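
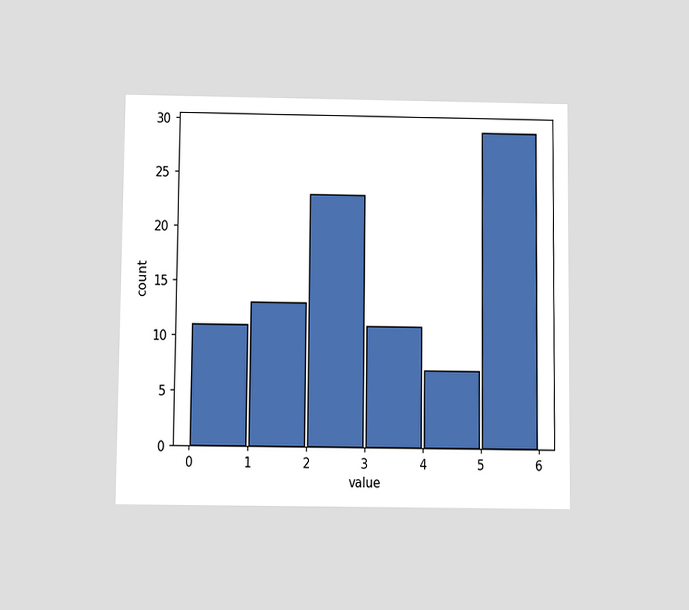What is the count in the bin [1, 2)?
The chart is viewed slightly from below. The [1, 2) bin has height 13.

13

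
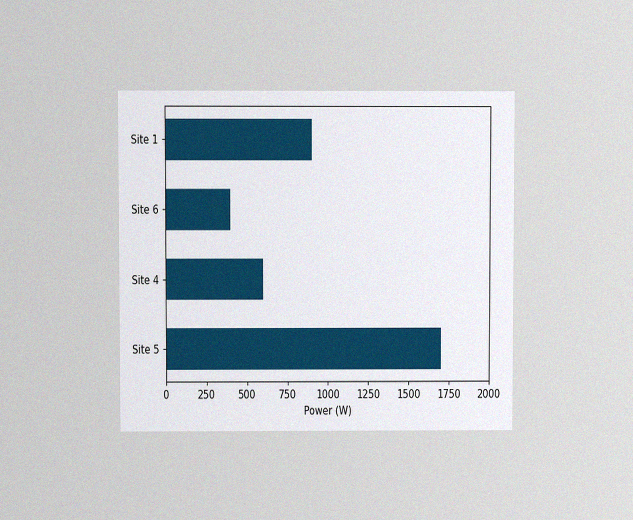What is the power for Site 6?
The chart is viewed at a slight angle, with some photo noise. Reading along the chart's x-axis, the Site 6 bar reaches 400W.

400W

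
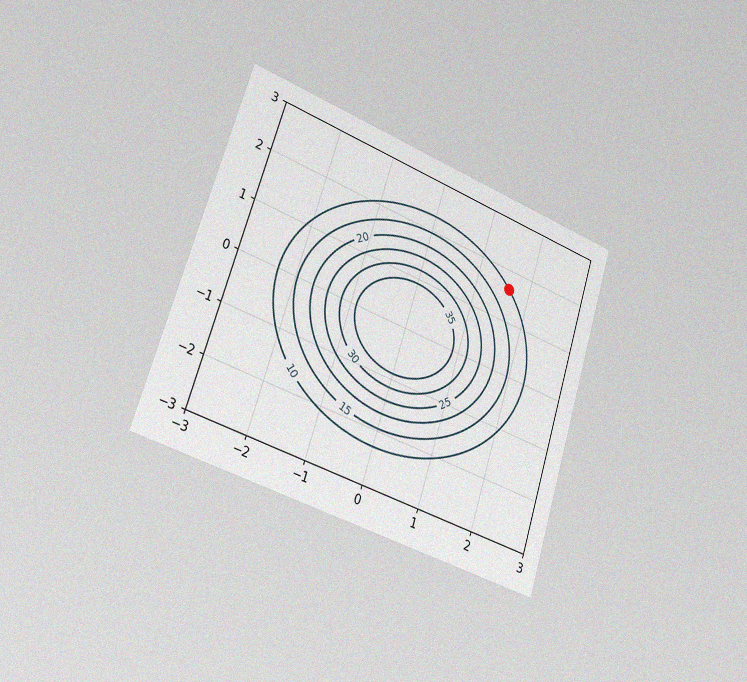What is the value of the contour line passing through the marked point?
The chart is tilted about 18° clockwise and viewed slightly from the left, with some photo noise. The marked point sits on the contour labelled 10.

10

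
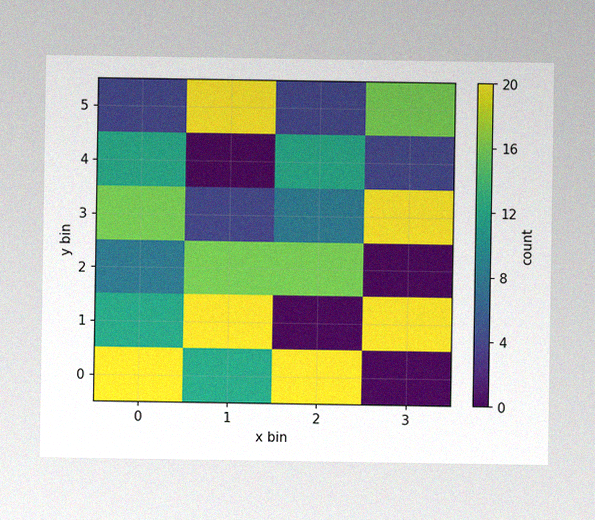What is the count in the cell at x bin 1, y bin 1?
20

The image has some photo noise and uneven lighting. Matching the cell (1, 1) against the colorbar gives 20.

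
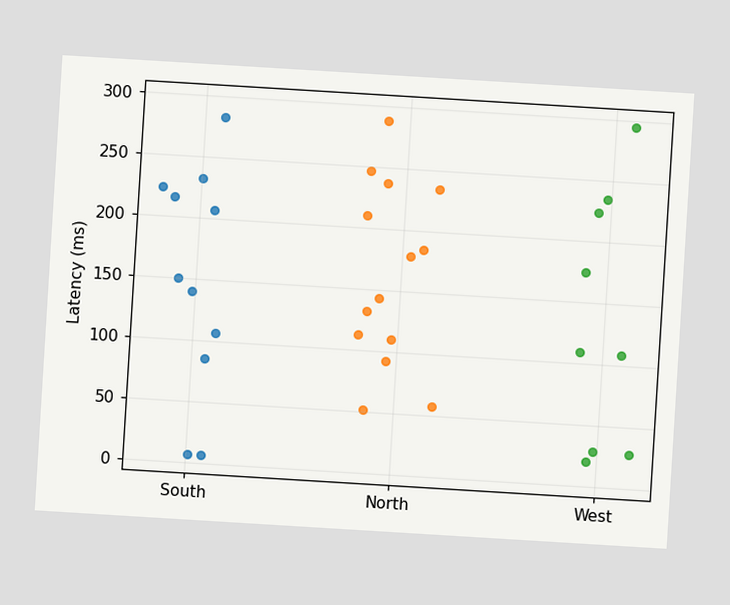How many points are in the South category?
The chart is tilted about 3° clockwise. Counting the markers in the South column gives 11.

11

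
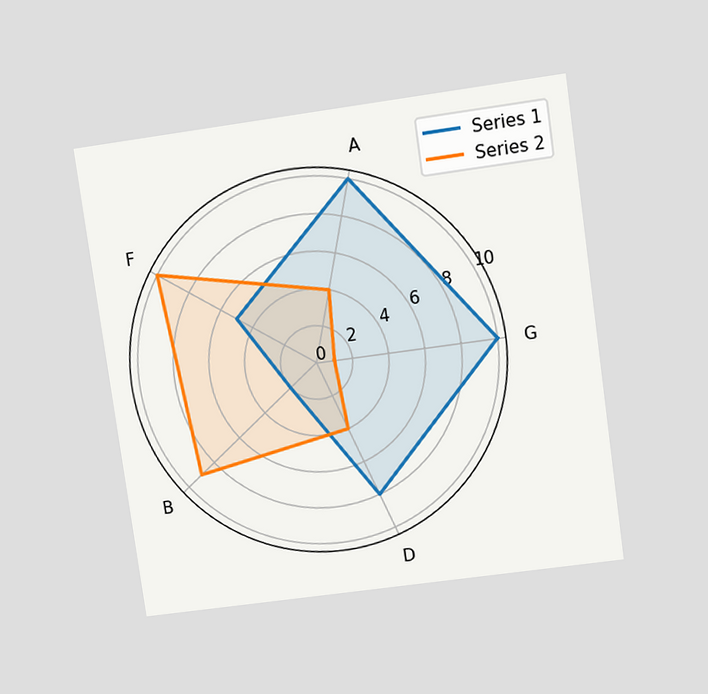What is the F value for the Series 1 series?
5

The chart is tilted about 8° counter-clockwise and viewed at a slight angle. On the F axis, Series 1 reaches 5.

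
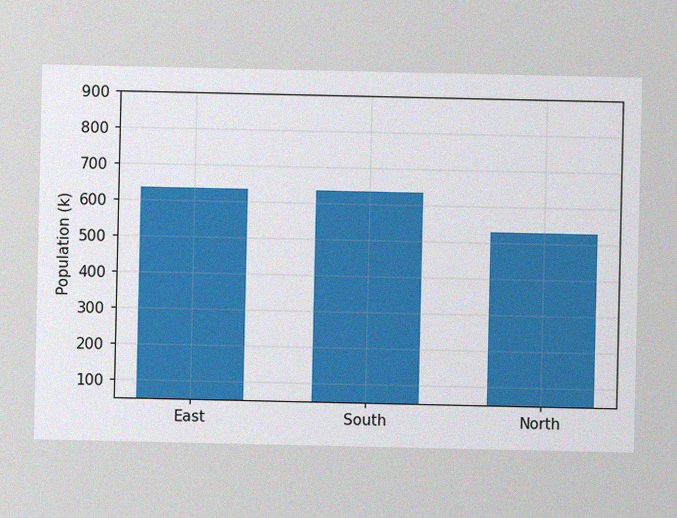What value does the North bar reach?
The image has some photo noise and uneven lighting. Reading along the chart's y-axis, the North bar reaches 530k.

530k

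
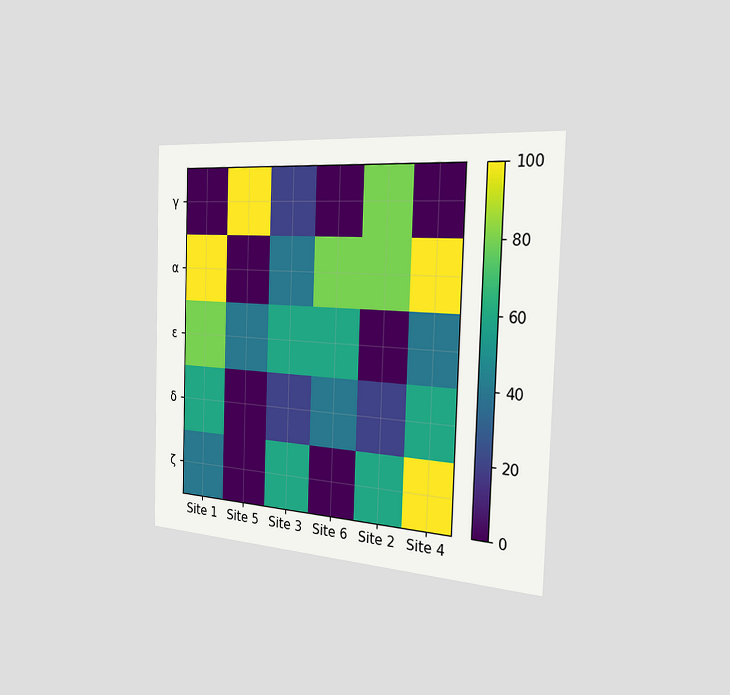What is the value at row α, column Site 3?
The chart is viewed slightly from the right. Matching cell (α, Site 3) against the colorbar gives 40.

40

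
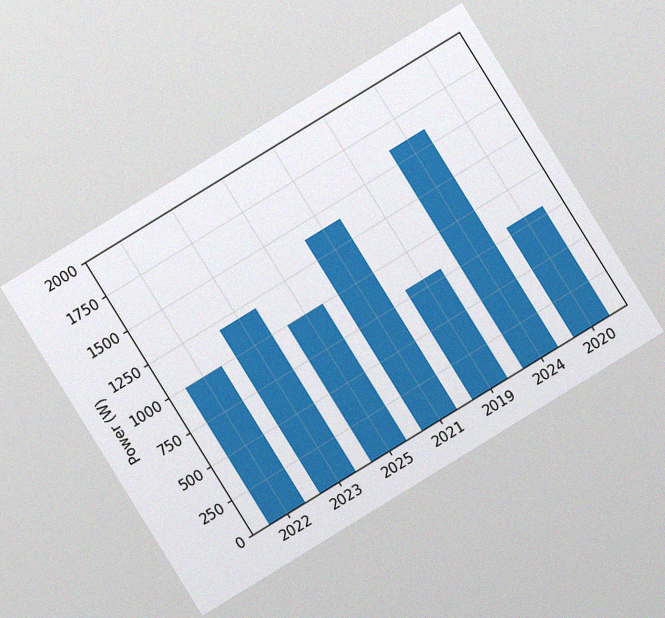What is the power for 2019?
The chart is tilted about 32° counter-clockwise, with some photo noise. Reading along the chart's y-axis, the 2019 bar reaches 800W.

800W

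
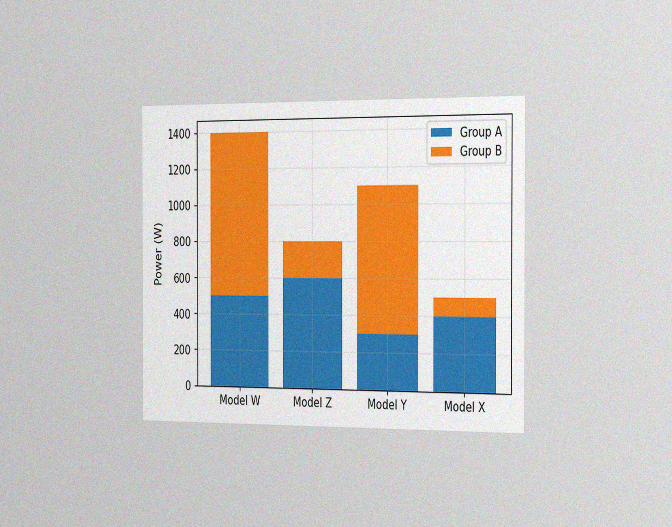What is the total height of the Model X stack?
500W

The chart is viewed slightly from the right, with some photo noise. The Model X stack's top reaches 500W on the y-axis.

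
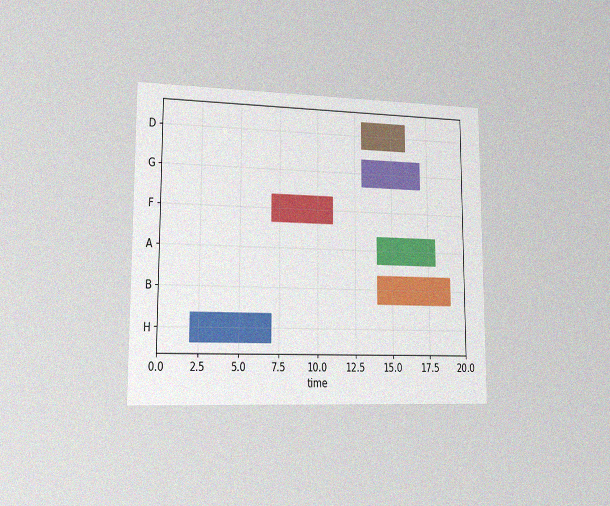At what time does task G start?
13

The chart is viewed slightly from the left, with some photo noise. The G bar begins at t=13.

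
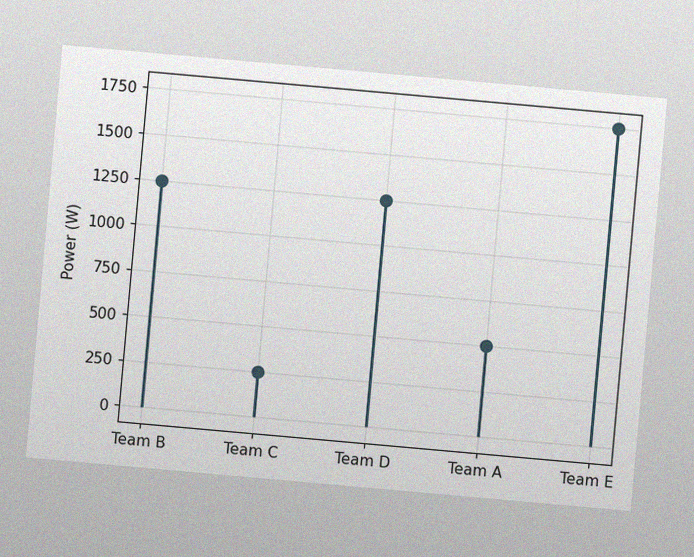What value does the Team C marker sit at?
250W

The chart is tilted about 5° clockwise, with some photo noise. The Team C marker sits at 250W.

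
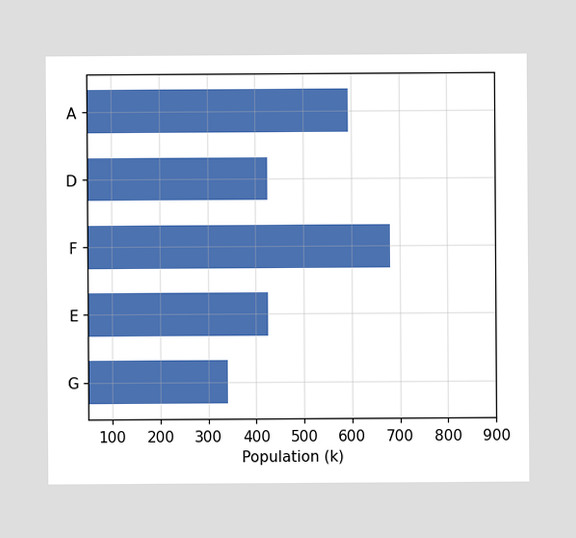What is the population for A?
595k

Reading along the chart's x-axis, the A bar reaches 595k.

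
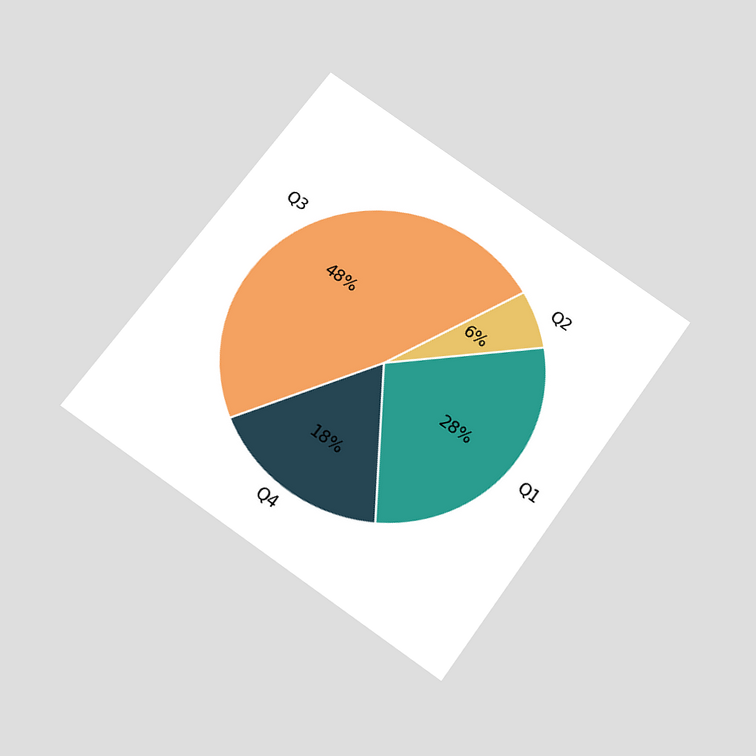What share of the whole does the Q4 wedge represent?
The chart is tilted about 35° clockwise and viewed slightly from below. The Q4 slice takes up 18% of the pie.

18%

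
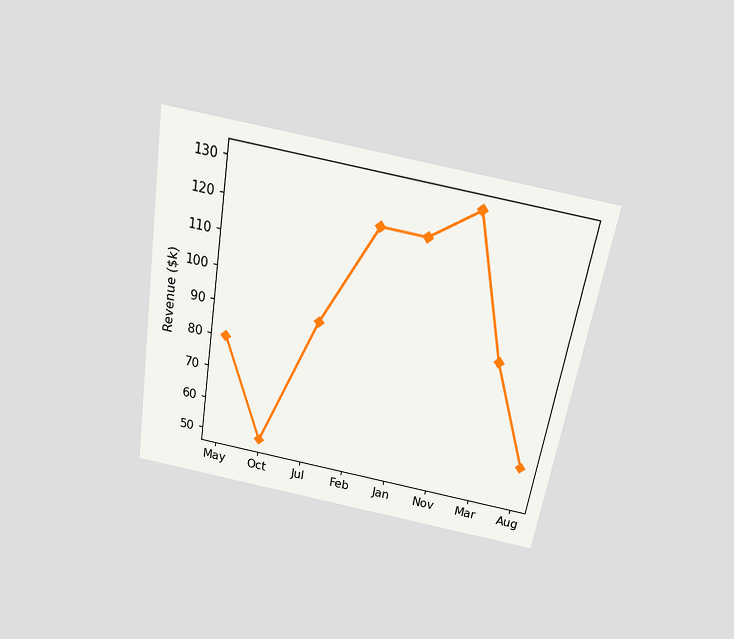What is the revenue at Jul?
The chart is tilted about 9° clockwise and viewed slightly from above. At Jul, the line is at $90k.

$90k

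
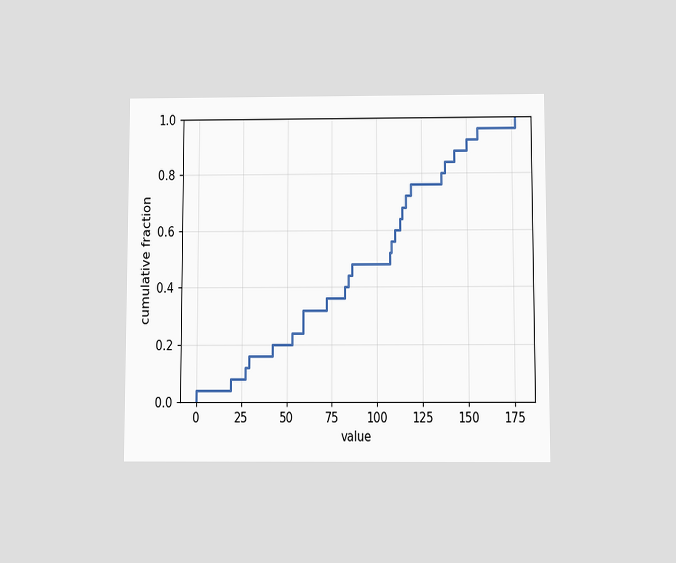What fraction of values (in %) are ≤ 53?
24%

The chart is viewed slightly from below. At x=53 the ECDF step is at 24%.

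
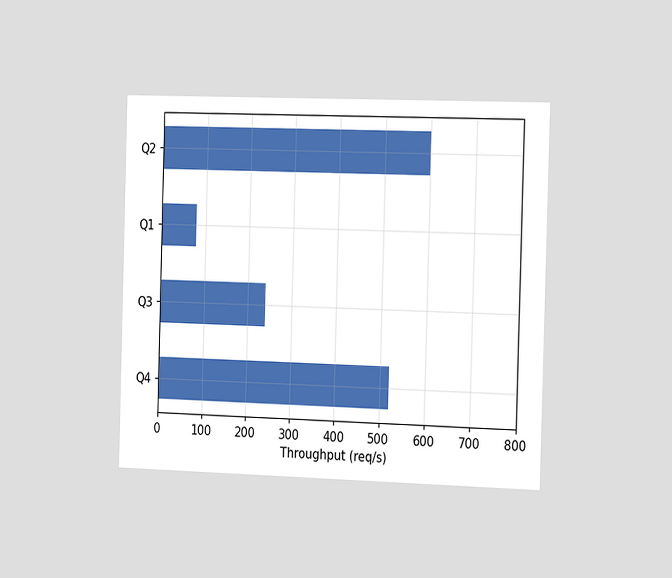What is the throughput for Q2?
600req/s

The chart is viewed slightly from the right. Reading along the chart's x-axis, the Q2 bar reaches 600req/s.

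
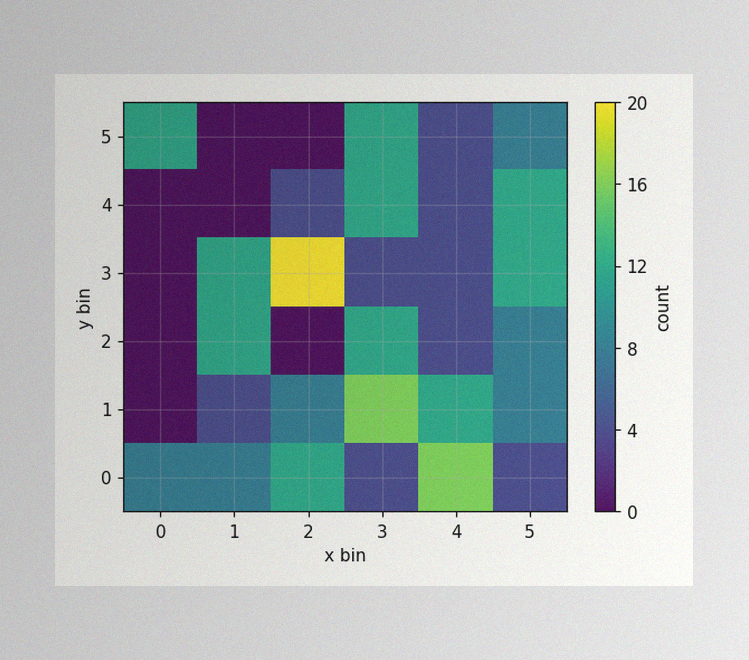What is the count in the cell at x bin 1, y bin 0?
The image has some photo noise and uneven lighting. Matching the cell (1, 0) against the colorbar gives 8.

8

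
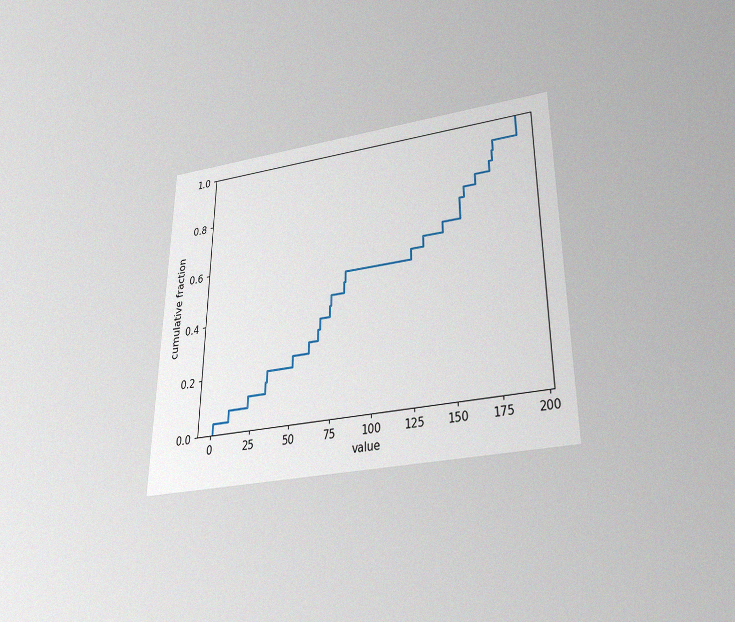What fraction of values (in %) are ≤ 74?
The chart is viewed slightly from below, with some photo noise. At x=74 the ECDF step is at 40%.

40%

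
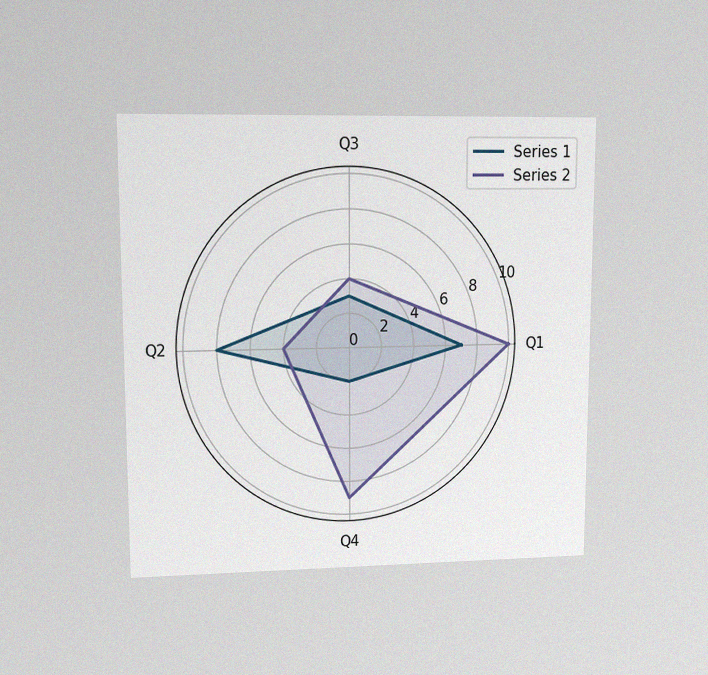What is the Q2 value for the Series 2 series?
The chart is viewed at a slight angle, with some photo noise. On the Q2 axis, Series 2 reaches 4.

4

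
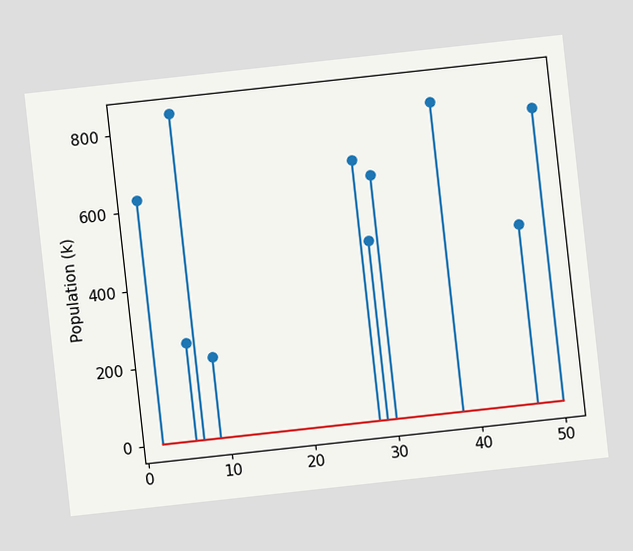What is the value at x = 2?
630k

The chart is tilted about 6° counter-clockwise. The stem at x=2 reaches 630k.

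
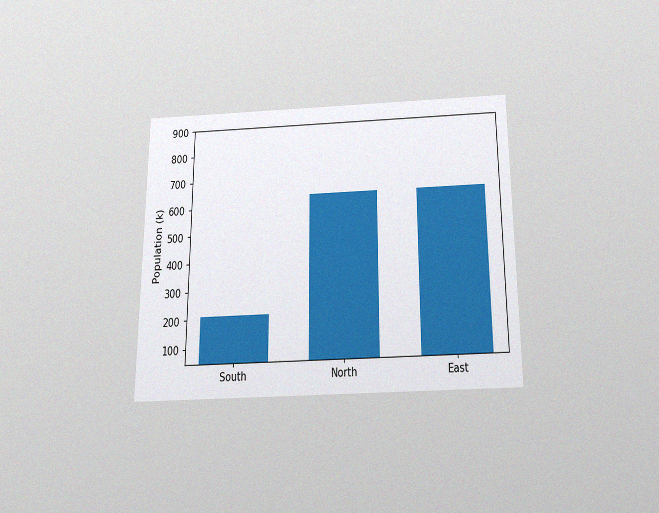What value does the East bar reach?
636k

The chart is viewed slightly from below, with some photo noise. Reading along the chart's y-axis, the East bar reaches 636k.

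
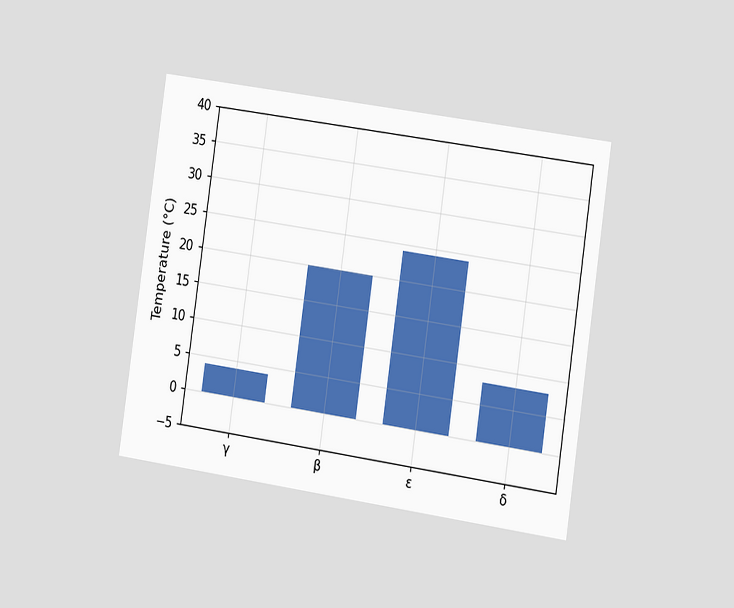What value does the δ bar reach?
The chart is tilted about 8° clockwise and viewed slightly from the right. Reading along the chart's y-axis, the δ bar reaches 8°C.

8°C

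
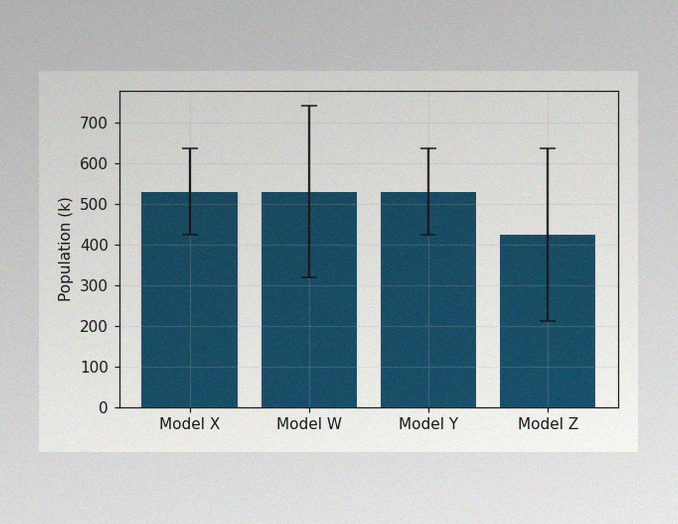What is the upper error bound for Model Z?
The image has some photo noise and uneven lighting. The Model Z bar's upper whisker reaches 636k.

636k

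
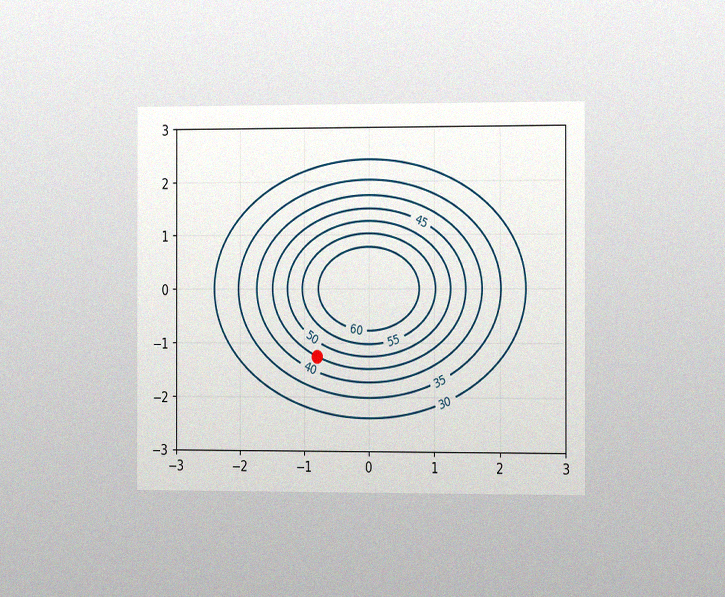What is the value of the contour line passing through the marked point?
45

The chart is viewed slightly from the right, with some photo noise. The marked point sits on the contour labelled 45.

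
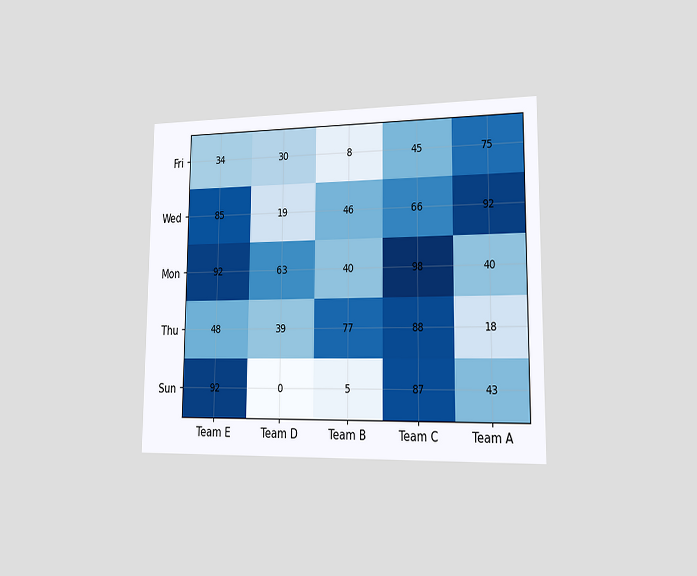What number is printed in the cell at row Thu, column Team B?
The chart is viewed slightly from the right. The (Thu, Team B) cell reads 77.

77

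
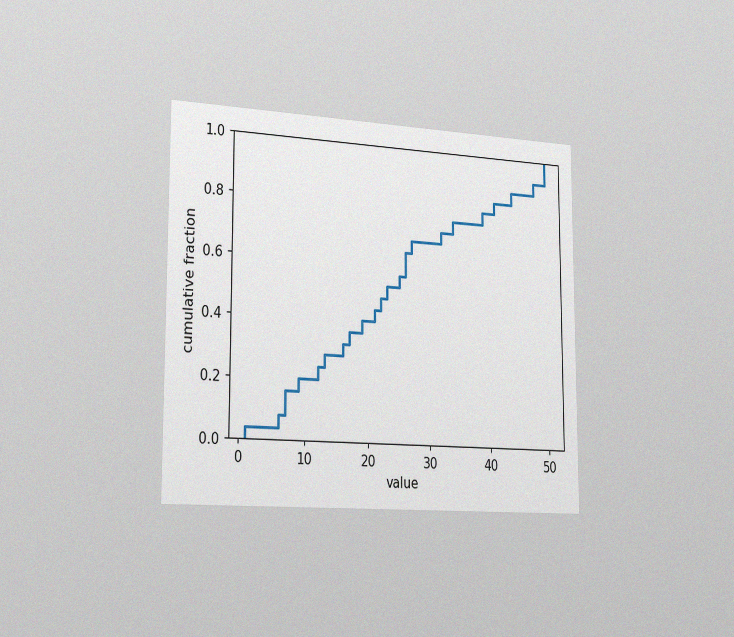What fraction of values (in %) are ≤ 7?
The chart is viewed slightly from the left, with some photo noise. At x=7 the ECDF step is at 16%.

16%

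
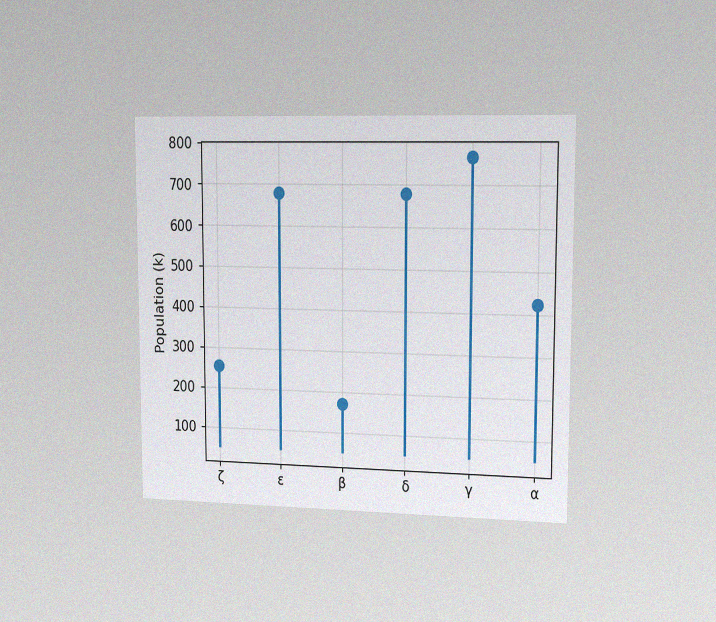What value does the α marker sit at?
425k

The chart is viewed slightly from the right, with some photo noise. The α marker sits at 425k.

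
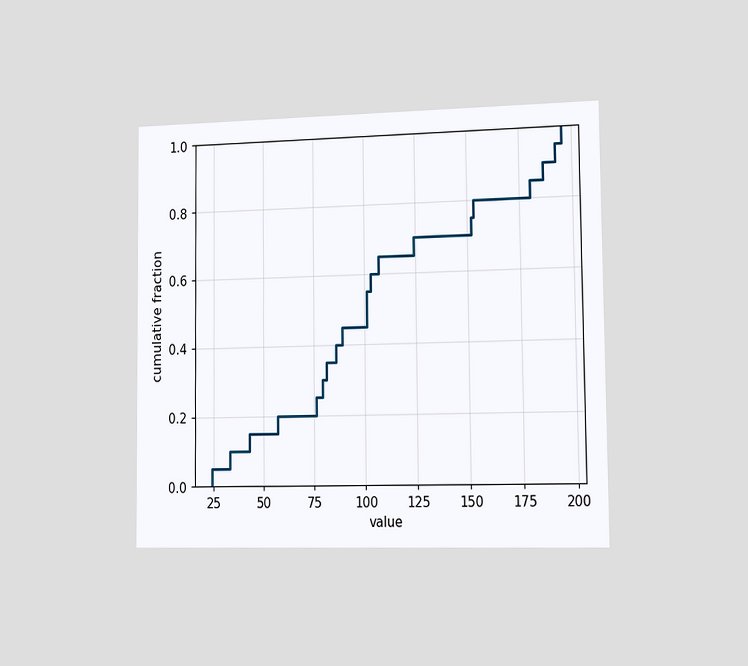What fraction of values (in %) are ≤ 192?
95%

The chart is viewed slightly from the right. At x=192 the ECDF step is at 95%.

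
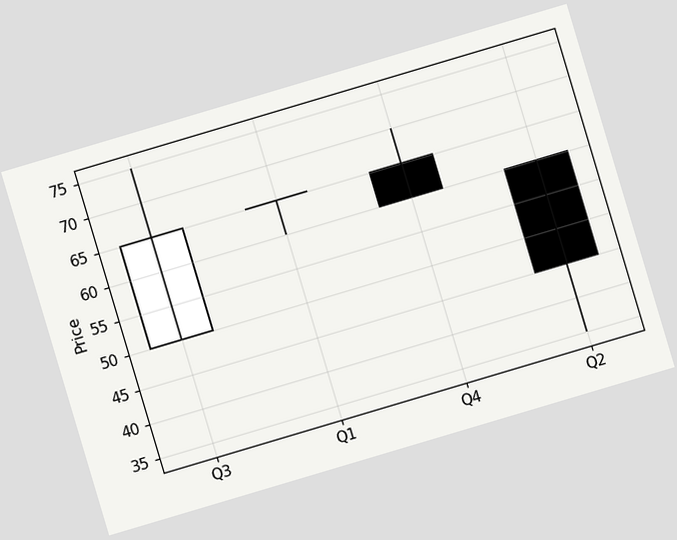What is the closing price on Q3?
The chart is tilted about 17° counter-clockwise. The Q3 candle closes at 65.

65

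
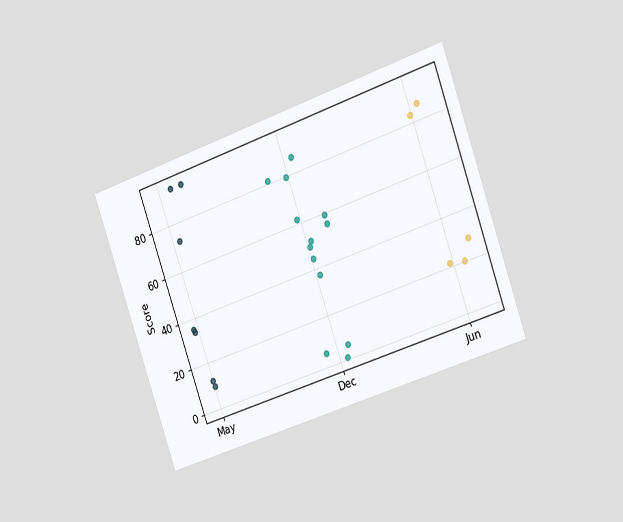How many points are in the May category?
The chart is tilted about 19° counter-clockwise and viewed slightly from the right. Counting the markers in the May column gives 7.

7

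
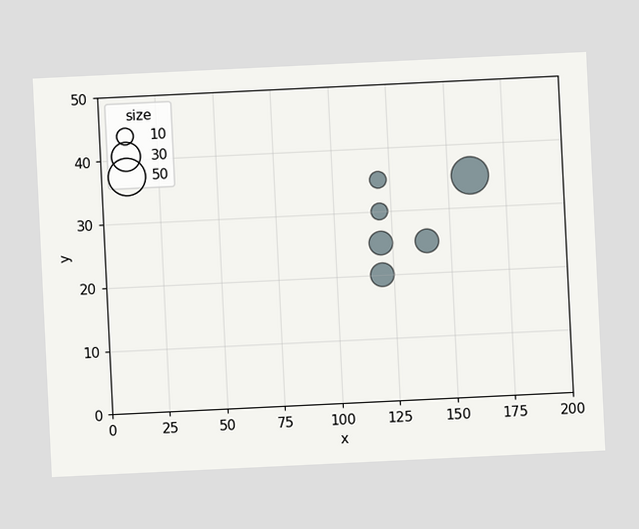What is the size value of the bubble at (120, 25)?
The chart is tilted about 3° counter-clockwise. Matching the bubble at (120, 25) against the size legend gives 20.

20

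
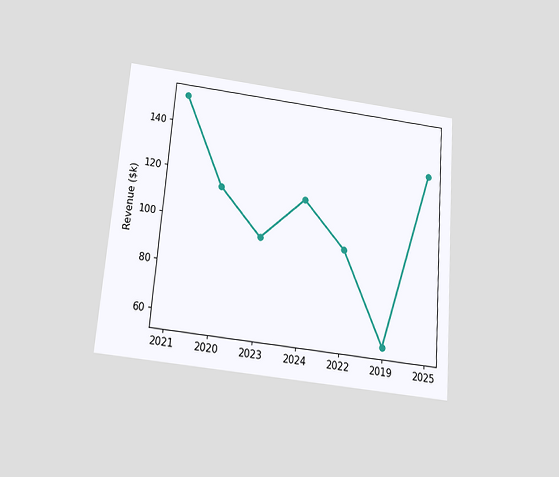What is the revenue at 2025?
The chart is tilted about 5° clockwise and viewed slightly from below. At 2025, the line is at $133k.

$133k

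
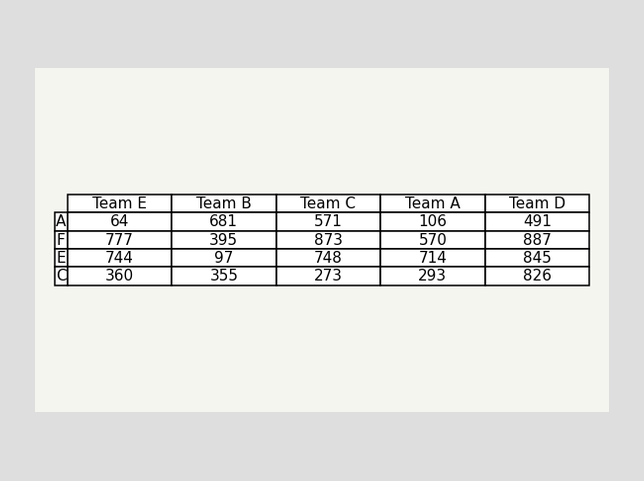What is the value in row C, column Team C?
273

The (C, Team C) cell reads 273.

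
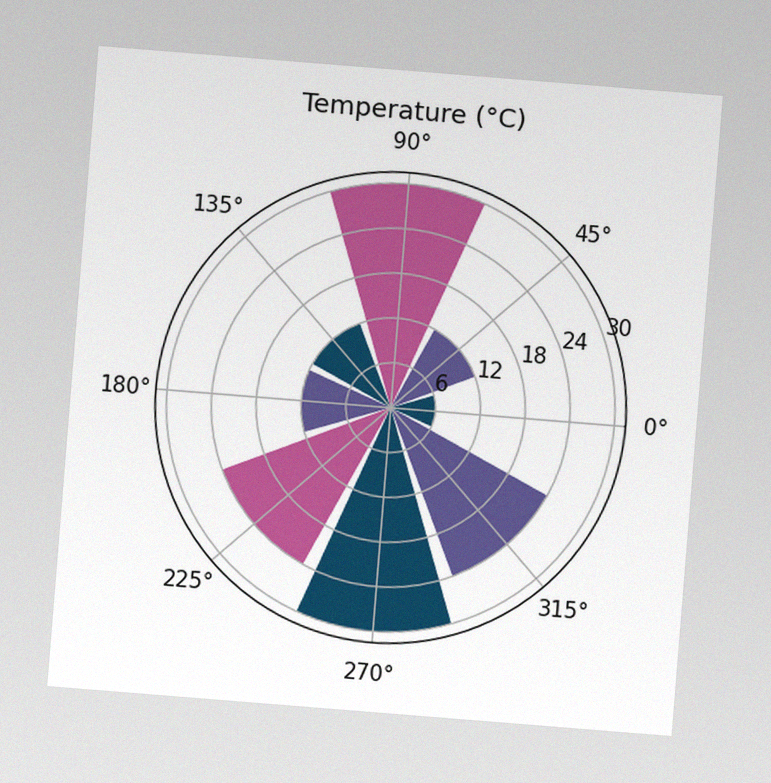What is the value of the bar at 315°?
The chart is tilted about 5° clockwise, with some photo noise. The bar at 315° reaches 24°C on the radial axis.

24°C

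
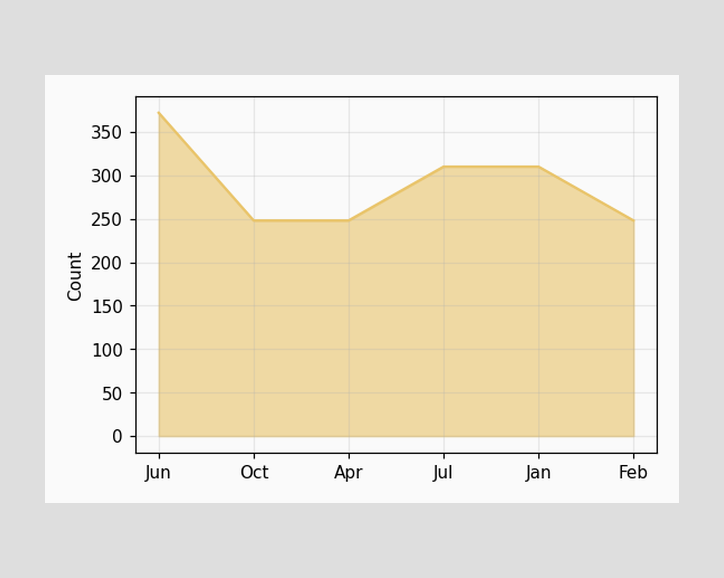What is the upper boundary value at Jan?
At Jan the upper boundary is at 310.

310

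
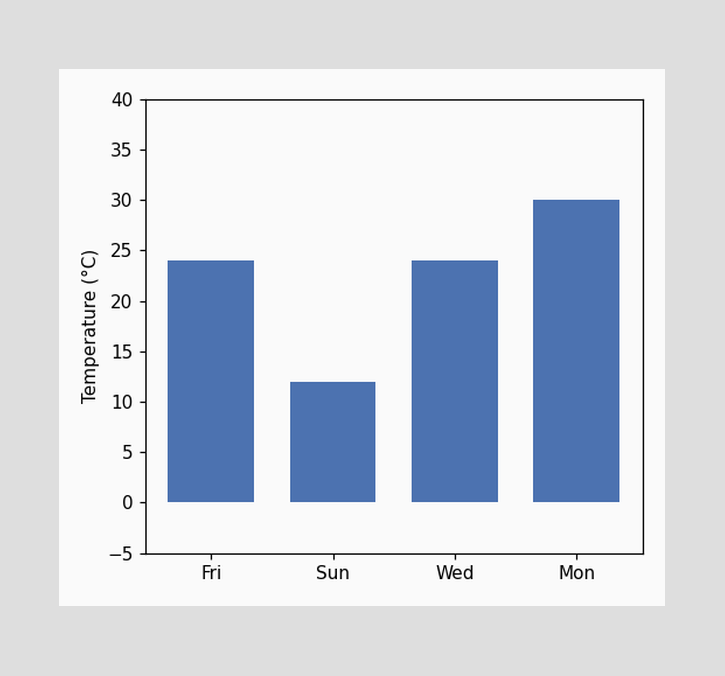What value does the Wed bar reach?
Reading along the chart's y-axis, the Wed bar reaches 24°C.

24°C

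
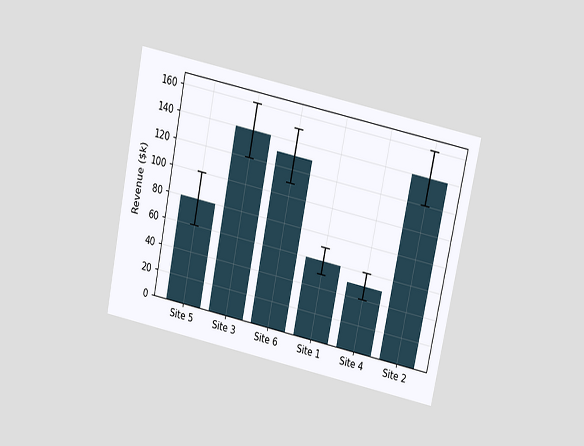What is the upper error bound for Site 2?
The chart is tilted about 12° clockwise and viewed at a slight angle. The Site 2 bar's upper whisker reaches $160k.

$160k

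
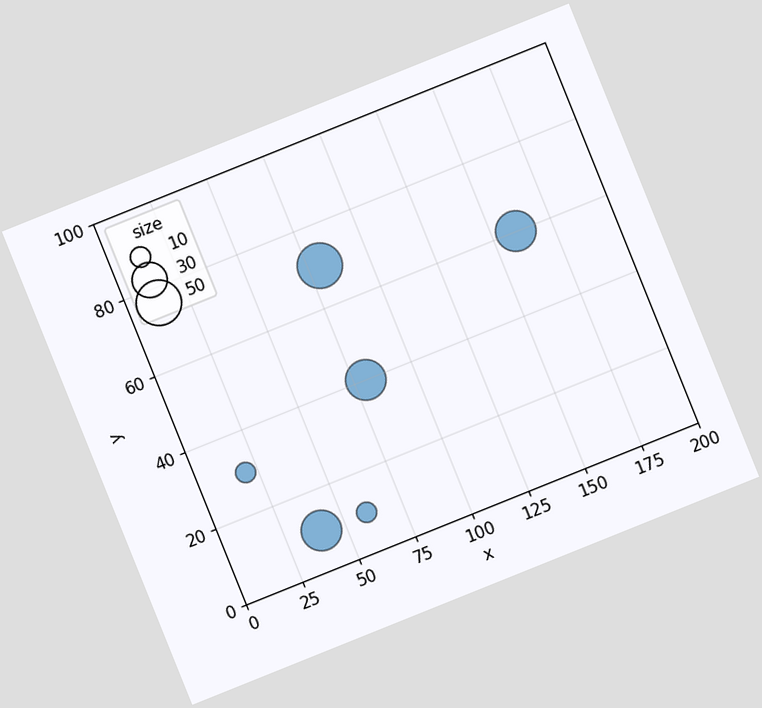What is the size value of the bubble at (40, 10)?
40

The chart is tilted about 22° counter-clockwise. Matching the bubble at (40, 10) against the size legend gives 40.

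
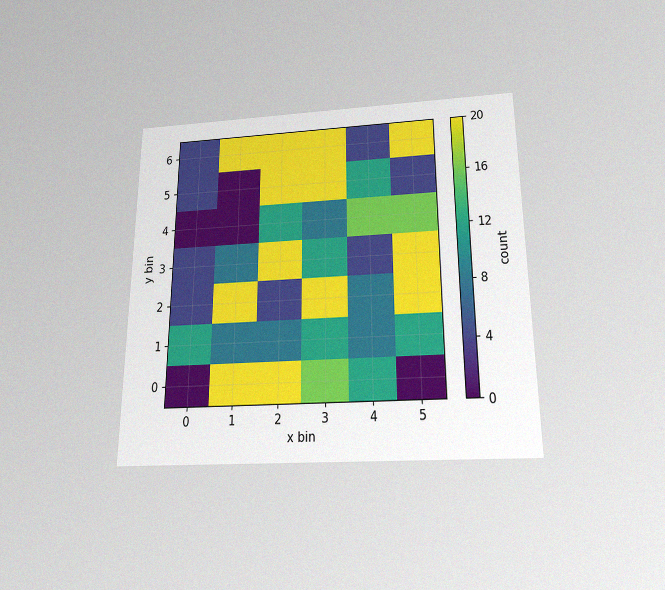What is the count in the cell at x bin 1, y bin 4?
The chart is viewed slightly from below, with some photo noise. Matching the cell (1, 4) against the colorbar gives 0.

0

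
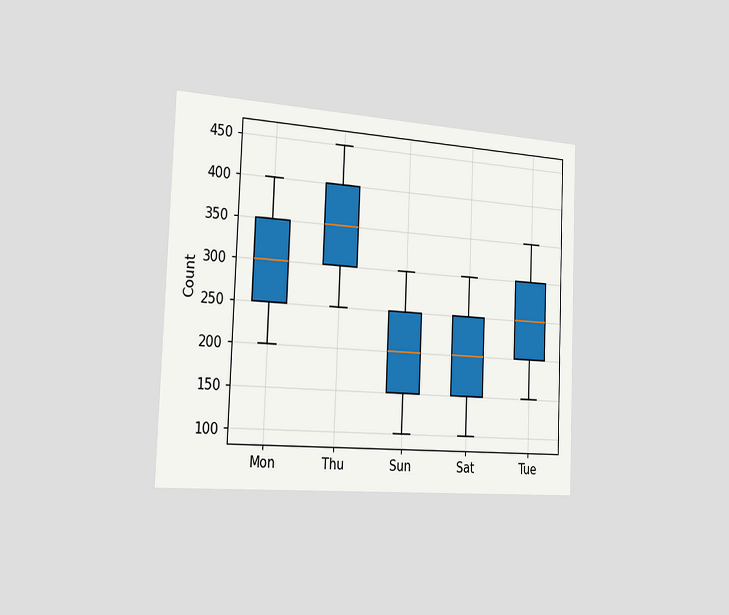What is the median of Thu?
The chart is tilted about 2° clockwise and viewed slightly from the left. The median line in the Thu box sits at 350.

350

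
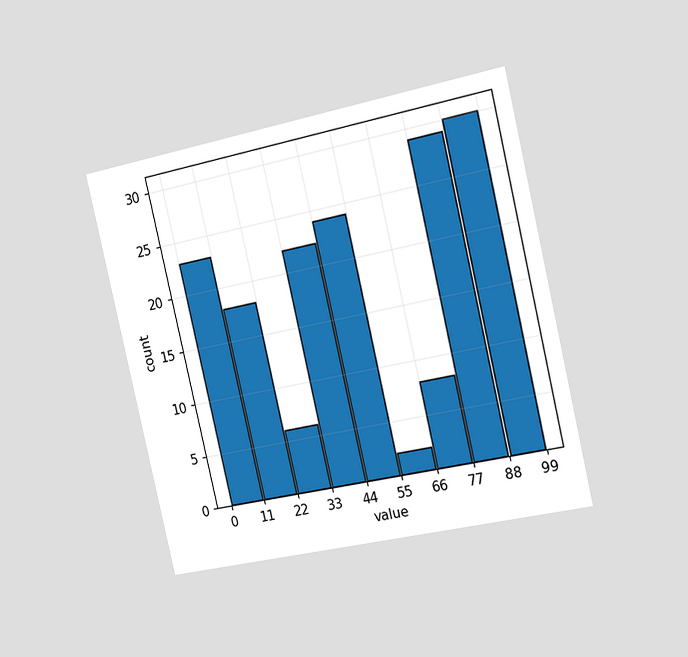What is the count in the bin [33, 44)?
22

The chart is tilted about 13° counter-clockwise and viewed slightly from the right. The [33, 44) bin has height 22.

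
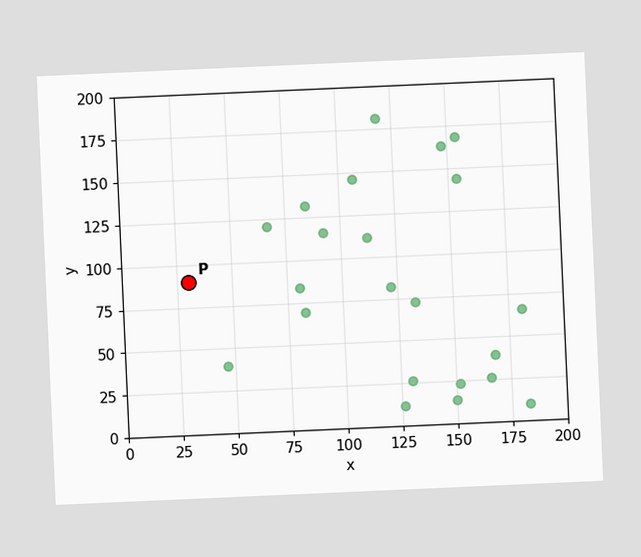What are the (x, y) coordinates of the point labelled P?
The chart is tilted about 3° counter-clockwise. Following the gridlines from P to each axis, P sits at (30, 90).

(30, 90)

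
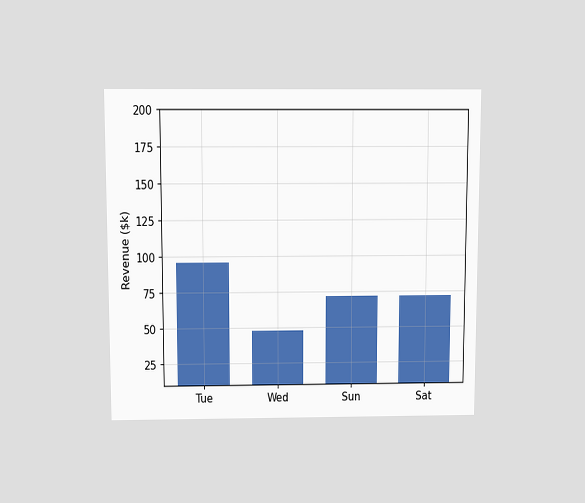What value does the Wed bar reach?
The chart is viewed slightly from above. Reading along the chart's y-axis, the Wed bar reaches $48k.

$48k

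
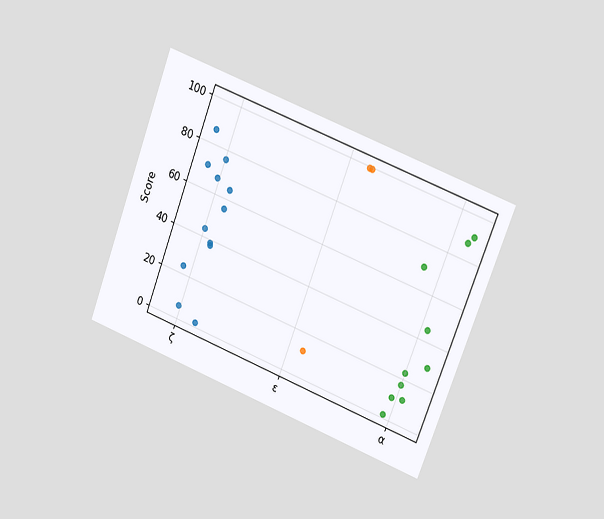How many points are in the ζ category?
The chart is tilted about 21° clockwise and viewed slightly from the right. Counting the markers in the ζ column gives 12.

12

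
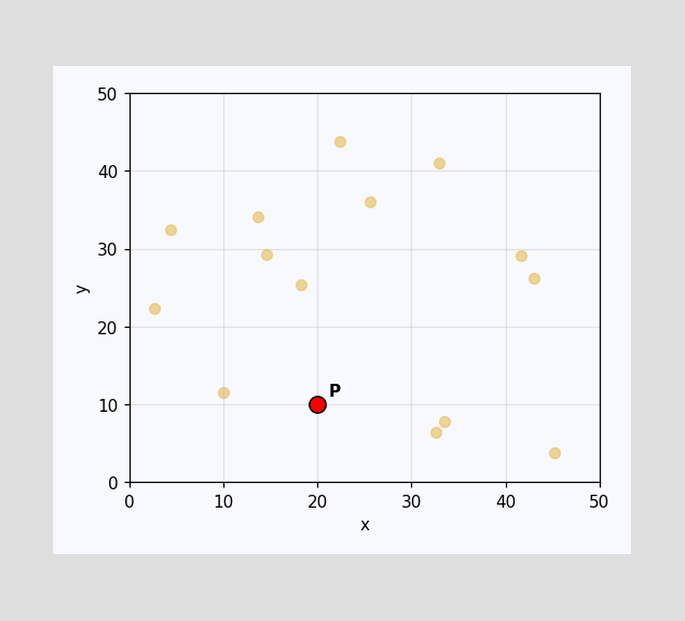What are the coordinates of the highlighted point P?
(20, 10)

Following the gridlines from P to each axis, P sits at (20, 10).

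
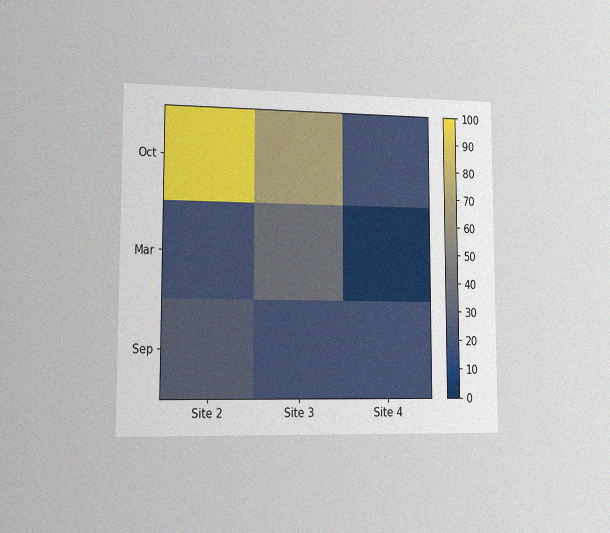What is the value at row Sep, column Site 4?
20

The chart is viewed slightly from the left, with some photo noise. Matching cell (Sep, Site 4) against the colorbar gives 20.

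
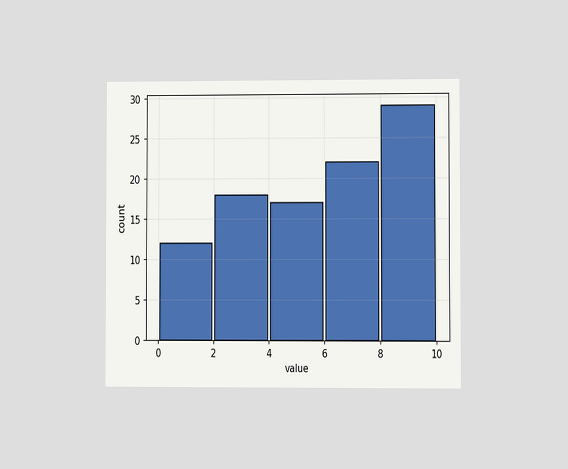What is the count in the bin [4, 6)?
The chart is viewed at a slight angle. The [4, 6) bin has height 17.

17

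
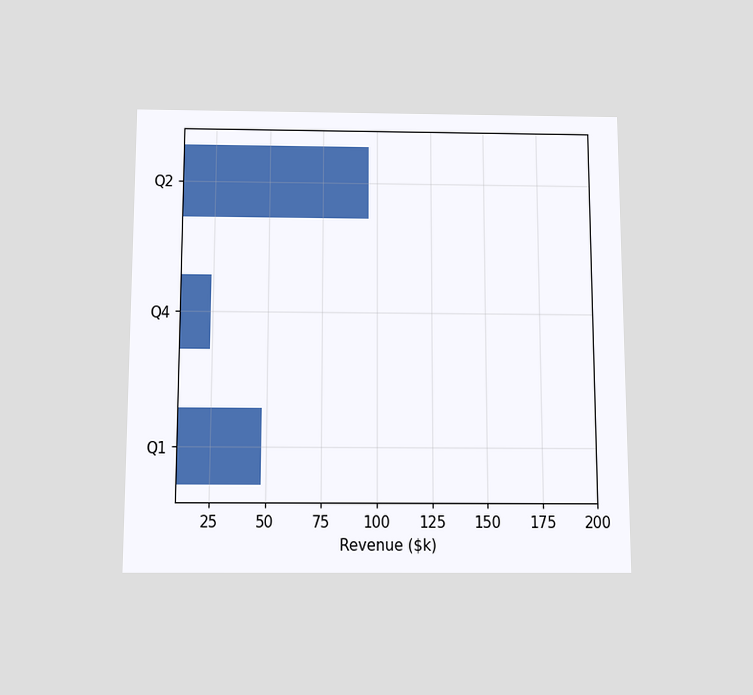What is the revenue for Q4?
$24k

The chart is viewed slightly from below. Reading along the chart's x-axis, the Q4 bar reaches $24k.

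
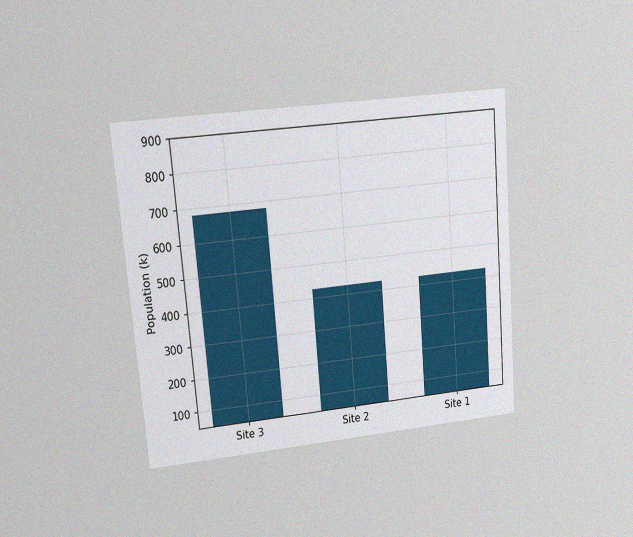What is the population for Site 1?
The chart is tilted about 5° counter-clockwise and viewed at a slight angle, with some photo noise. Reading along the chart's y-axis, the Site 1 bar reaches 425k.

425k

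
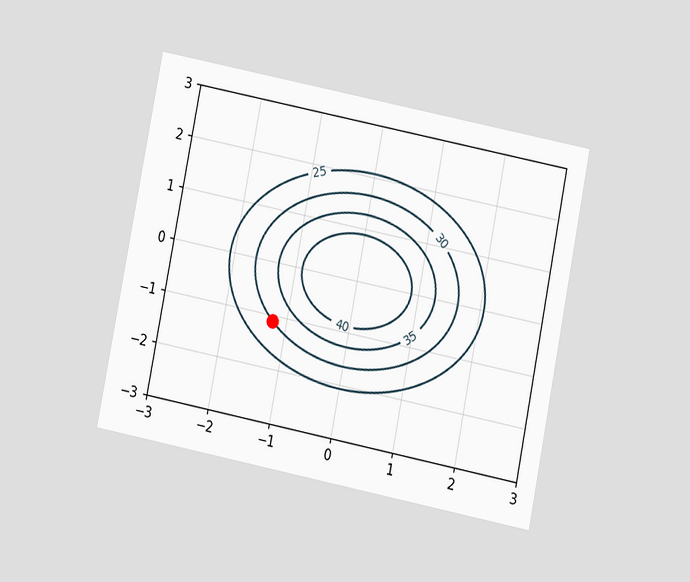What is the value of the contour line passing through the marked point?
The chart is tilted about 11° clockwise and viewed at a slight angle. The marked point sits on the contour labelled 30.

30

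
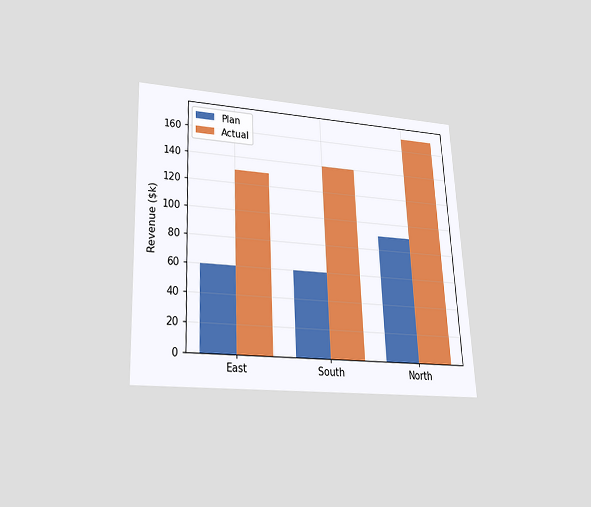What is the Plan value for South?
The chart is tilted about 3° counter-clockwise and viewed slightly from below. The Plan bar at South reaches $60k on the y-axis.

$60k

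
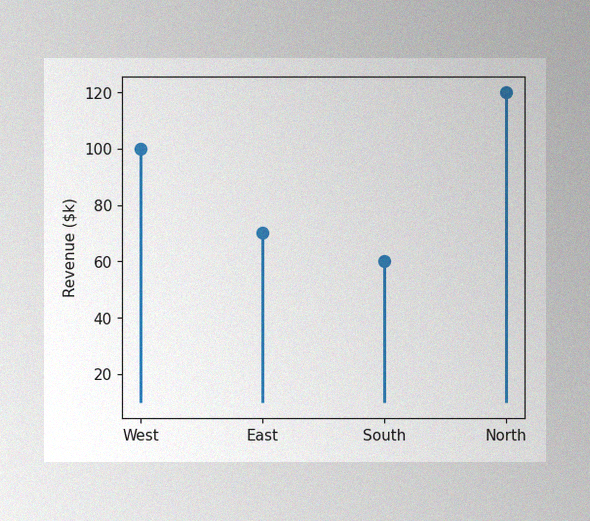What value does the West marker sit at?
The image has some photo noise and uneven lighting. The West marker sits at $100k.

$100k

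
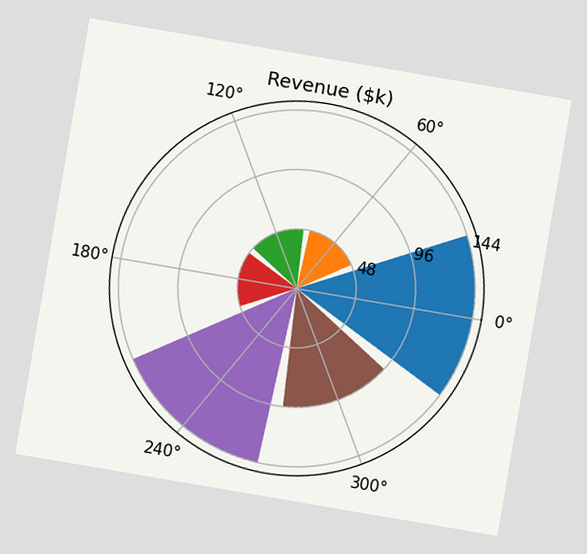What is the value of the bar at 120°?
$48k

The chart is tilted about 10° clockwise. The bar at 120° reaches $48k on the radial axis.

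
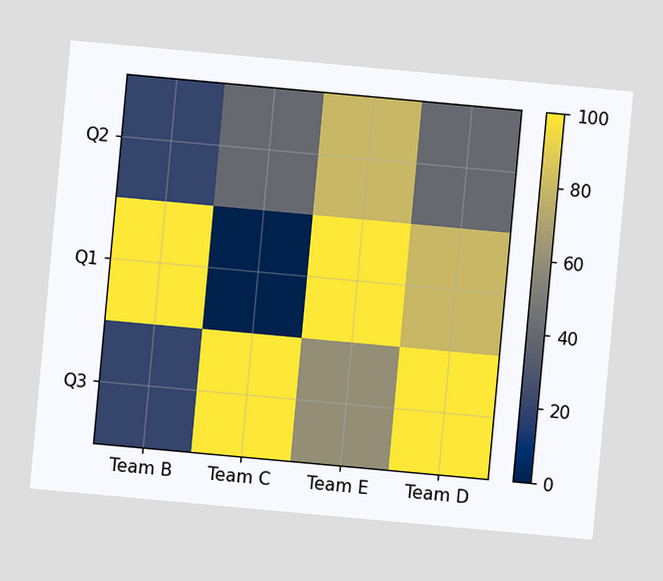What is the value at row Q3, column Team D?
100

The chart is tilted about 5° clockwise. Matching cell (Q3, Team D) against the colorbar gives 100.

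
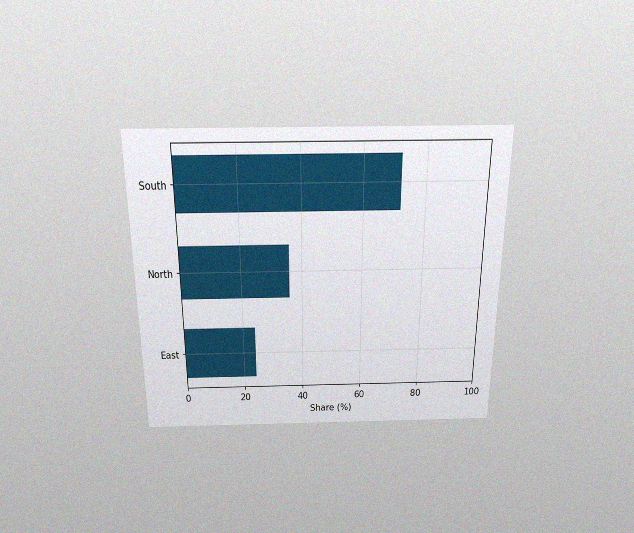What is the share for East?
The chart is viewed slightly from above, with some photo noise. Reading along the chart's x-axis, the East bar reaches 24%.

24%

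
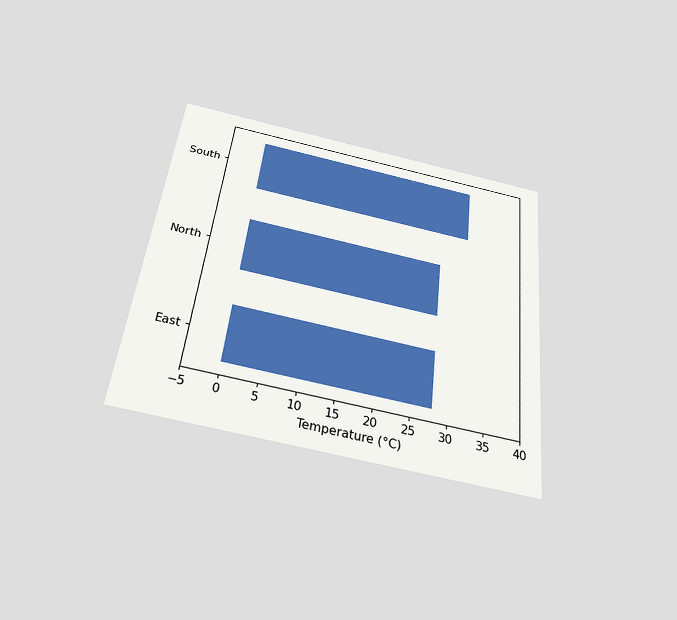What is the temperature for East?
The chart is tilted about 6° clockwise and viewed slightly from below. Reading along the chart's x-axis, the East bar reaches 28°C.

28°C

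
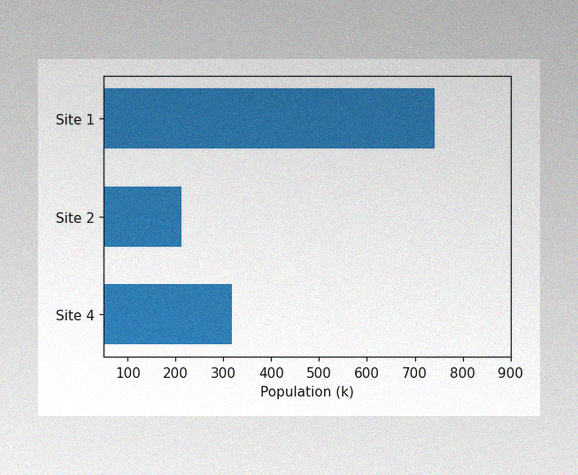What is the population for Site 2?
212k

The image has some photo noise and uneven lighting. Reading along the chart's x-axis, the Site 2 bar reaches 212k.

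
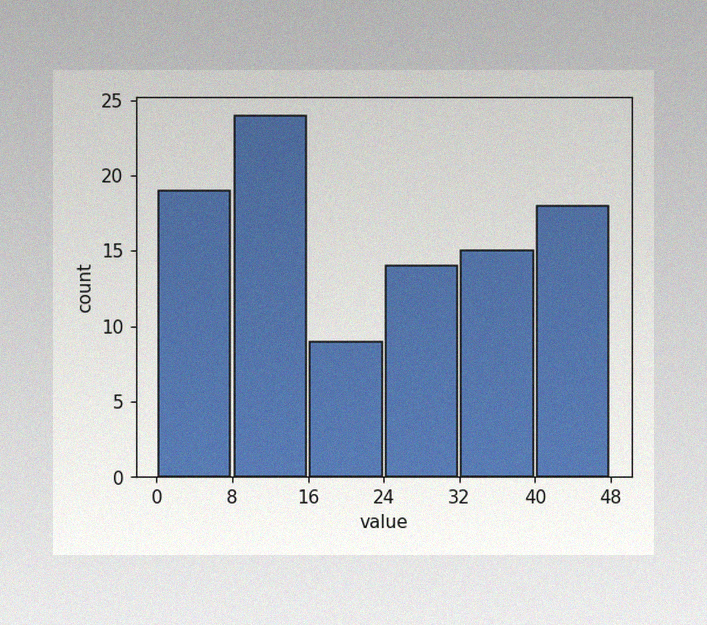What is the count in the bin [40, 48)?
The image has some photo noise and uneven lighting. The [40, 48) bin has height 18.

18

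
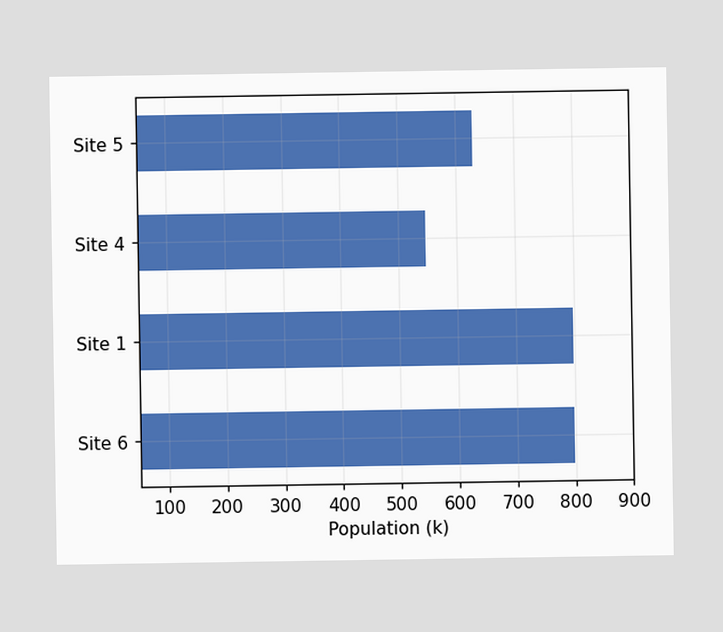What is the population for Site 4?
Reading along the chart's x-axis, the Site 4 bar reaches 546k.

546k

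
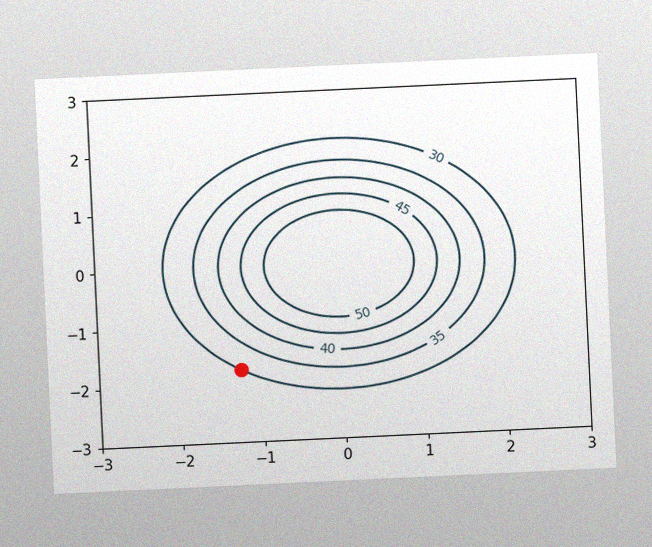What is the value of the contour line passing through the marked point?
30

The chart is tilted about 3° counter-clockwise, with some photo noise. The marked point sits on the contour labelled 30.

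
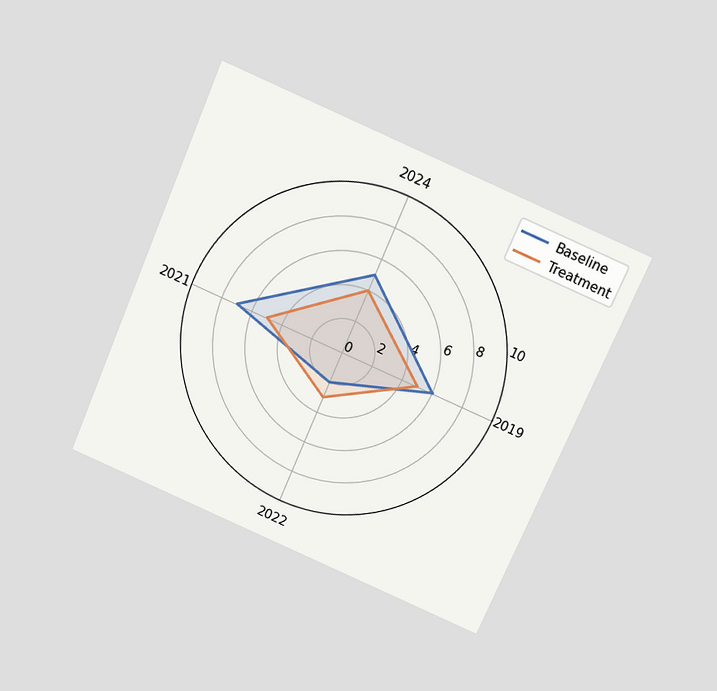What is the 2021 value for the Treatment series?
5

The chart is tilted about 23° clockwise and viewed slightly from above. On the 2021 axis, Treatment reaches 5.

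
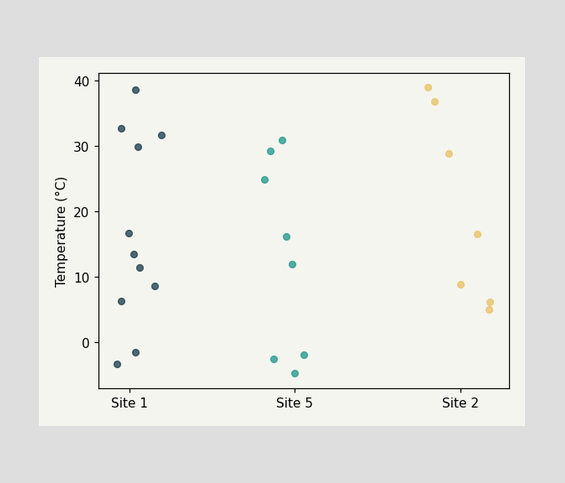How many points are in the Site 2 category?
7

Counting the markers in the Site 2 column gives 7.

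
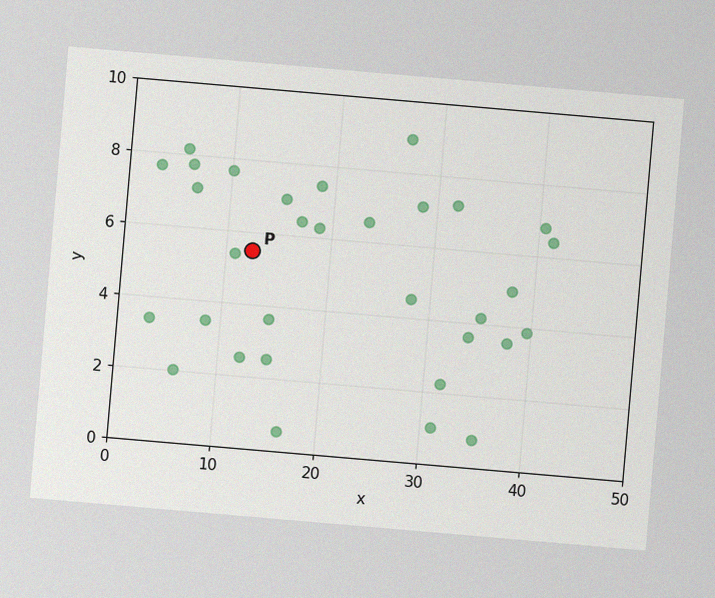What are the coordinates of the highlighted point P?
The chart is tilted about 5° clockwise, with some photo noise. Following the gridlines from P to each axis, P sits at (12.5, 5.5).

(12.5, 5.5)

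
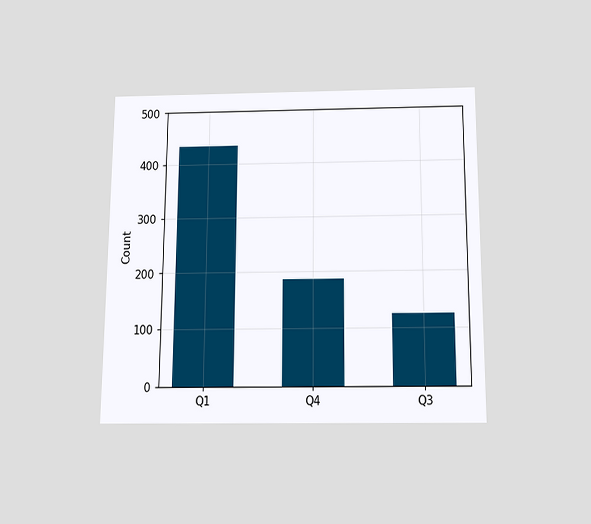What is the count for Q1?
434

The chart is viewed slightly from below. Reading along the chart's y-axis, the Q1 bar reaches 434.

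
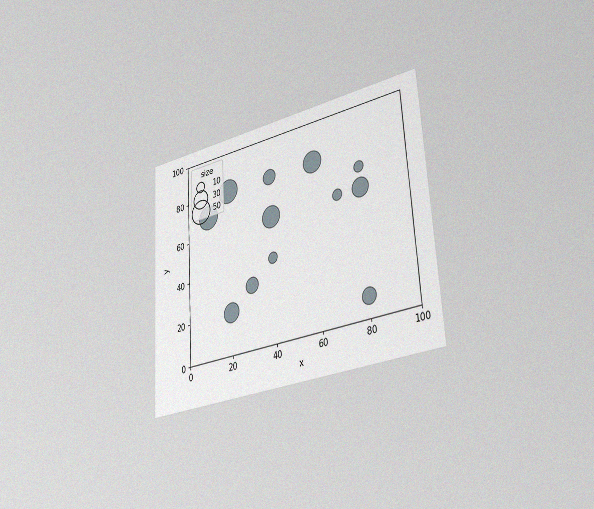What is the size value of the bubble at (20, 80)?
50

The chart is tilted about 4° counter-clockwise and viewed slightly from the right, with some photo noise. Matching the bubble at (20, 80) against the size legend gives 50.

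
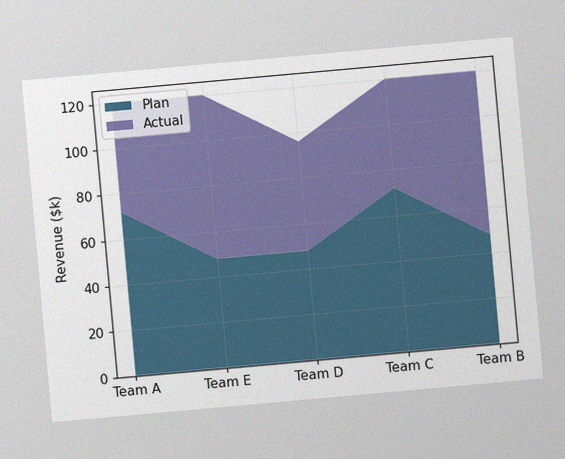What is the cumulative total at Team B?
The chart is tilted about 5° counter-clockwise, with some photo noise. The stacked total at Team B reaches $120k.

$120k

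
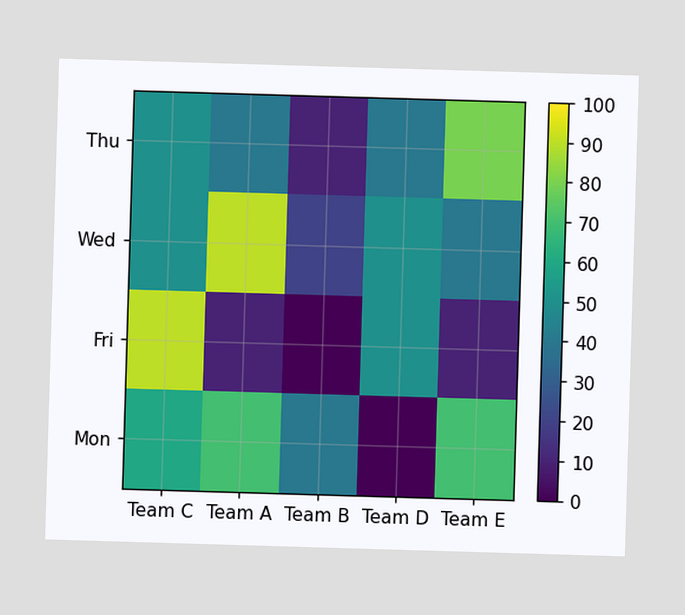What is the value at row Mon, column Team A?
Matching cell (Mon, Team A) against the colorbar gives 70.

70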